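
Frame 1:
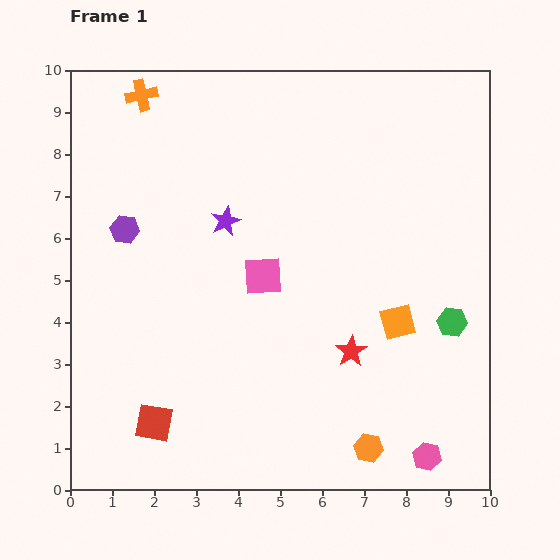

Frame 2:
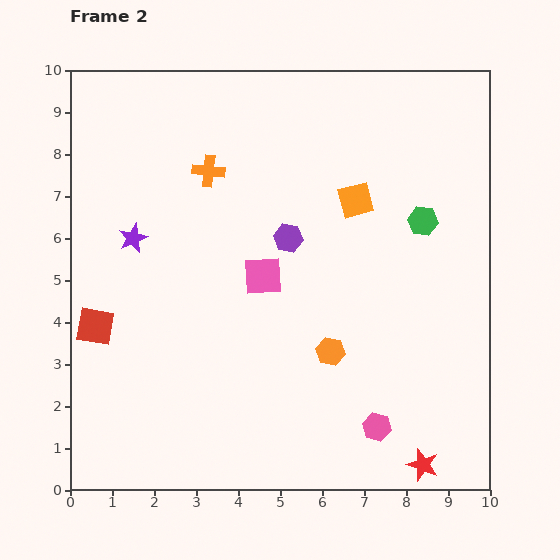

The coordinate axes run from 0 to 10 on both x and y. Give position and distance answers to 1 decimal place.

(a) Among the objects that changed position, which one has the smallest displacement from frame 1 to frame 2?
the pink hexagon

(moved 1.4)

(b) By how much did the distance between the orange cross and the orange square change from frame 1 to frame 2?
-4.5

Distance in frame 1: 8.1. Distance in frame 2: 3.6.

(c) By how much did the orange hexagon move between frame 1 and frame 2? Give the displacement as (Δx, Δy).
(-0.9, 2.3)

The orange hexagon was at (7.1, 1.0) in frame 1 and (6.2, 3.3) in frame 2.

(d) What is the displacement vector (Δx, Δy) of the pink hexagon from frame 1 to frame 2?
(-1.2, 0.7)

The pink hexagon was at (8.5, 0.8) in frame 1 and (7.3, 1.5) in frame 2.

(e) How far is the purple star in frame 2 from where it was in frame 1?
2.2

The purple star moved from (3.7, 6.4) to (1.5, 6.0), a distance of √(2.2² + 0.4²) ≈ 2.2.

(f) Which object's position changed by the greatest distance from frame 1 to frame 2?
the purple hexagon

(moved 3.9; next 3.2)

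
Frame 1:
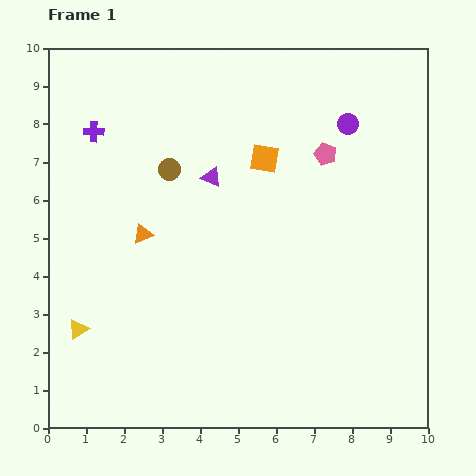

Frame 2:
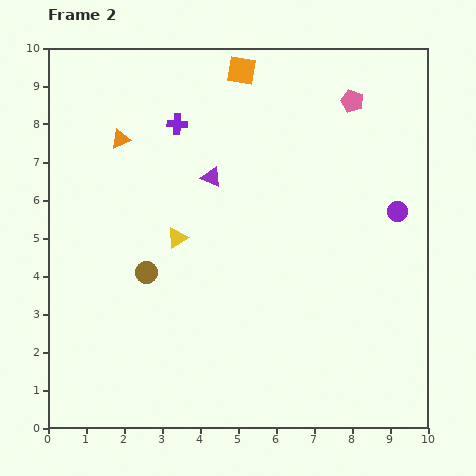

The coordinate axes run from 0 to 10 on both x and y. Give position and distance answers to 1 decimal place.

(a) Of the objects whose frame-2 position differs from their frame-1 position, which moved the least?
the pink pentagon

(moved 1.6)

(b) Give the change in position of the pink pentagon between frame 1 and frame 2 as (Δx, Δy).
(0.7, 1.4)

The pink pentagon was at (7.3, 7.2) in frame 1 and (8.0, 8.6) in frame 2.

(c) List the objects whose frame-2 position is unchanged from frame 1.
the purple triangle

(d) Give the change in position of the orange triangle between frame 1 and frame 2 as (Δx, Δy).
(-0.6, 2.5)

The orange triangle was at (2.5, 5.1) in frame 1 and (1.9, 7.6) in frame 2.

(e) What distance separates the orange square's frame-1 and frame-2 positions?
2.4

The orange square moved from (5.7, 7.1) to (5.1, 9.4), a distance of √(0.6² + 2.3²) ≈ 2.4.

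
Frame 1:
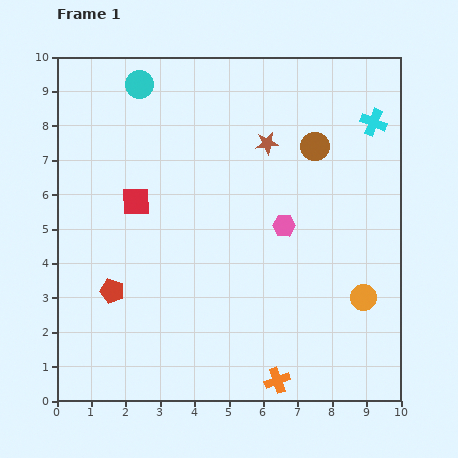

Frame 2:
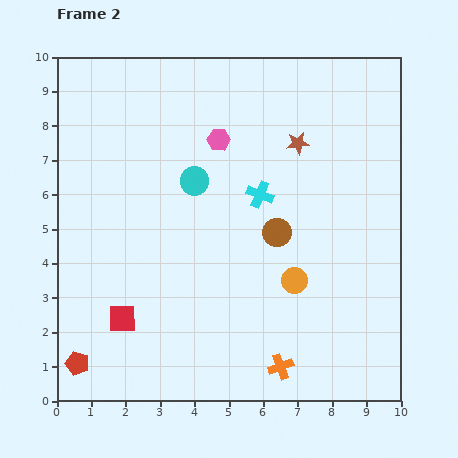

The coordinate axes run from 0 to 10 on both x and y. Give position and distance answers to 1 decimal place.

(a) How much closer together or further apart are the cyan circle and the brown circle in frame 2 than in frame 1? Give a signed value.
-2.6

Distance in frame 1: 5.4. Distance in frame 2: 2.8.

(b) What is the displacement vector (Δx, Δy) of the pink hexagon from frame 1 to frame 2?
(-1.9, 2.5)

The pink hexagon was at (6.6, 5.1) in frame 1 and (4.7, 7.6) in frame 2.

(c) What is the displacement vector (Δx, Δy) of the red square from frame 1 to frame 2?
(-0.4, -3.4)

The red square was at (2.3, 5.8) in frame 1 and (1.9, 2.4) in frame 2.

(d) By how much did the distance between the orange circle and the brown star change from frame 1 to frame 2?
-1.3

Distance in frame 1: 5.3. Distance in frame 2: 4.0.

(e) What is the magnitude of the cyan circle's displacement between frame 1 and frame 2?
3.2

The cyan circle moved from (2.4, 9.2) to (4.0, 6.4), a distance of √(1.6² + 2.8²) ≈ 3.2.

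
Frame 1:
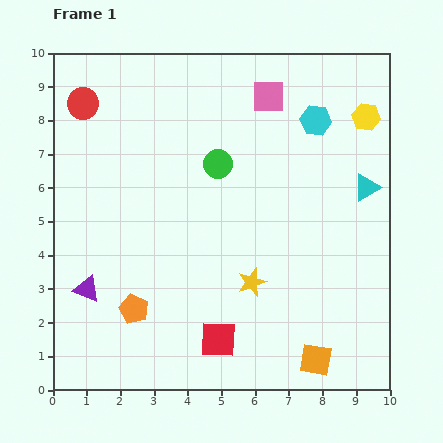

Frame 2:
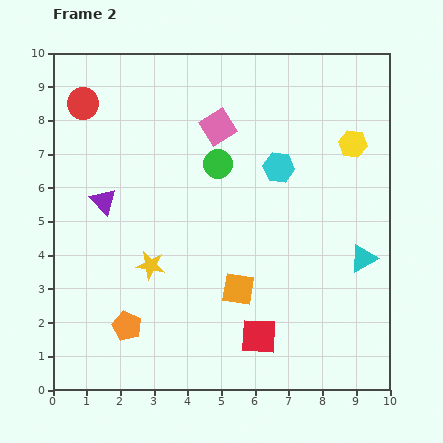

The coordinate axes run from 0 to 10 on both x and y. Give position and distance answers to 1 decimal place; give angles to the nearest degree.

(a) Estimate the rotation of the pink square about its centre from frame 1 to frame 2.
33° counter-clockwise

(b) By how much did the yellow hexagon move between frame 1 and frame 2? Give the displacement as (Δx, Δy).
(-0.4, -0.8)

The yellow hexagon was at (9.3, 8.1) in frame 1 and (8.9, 7.3) in frame 2.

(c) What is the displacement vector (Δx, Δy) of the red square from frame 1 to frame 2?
(1.2, 0.1)

The red square was at (4.9, 1.5) in frame 1 and (6.1, 1.6) in frame 2.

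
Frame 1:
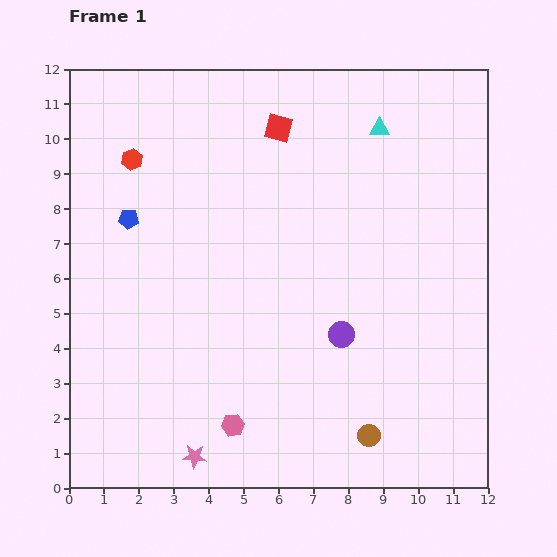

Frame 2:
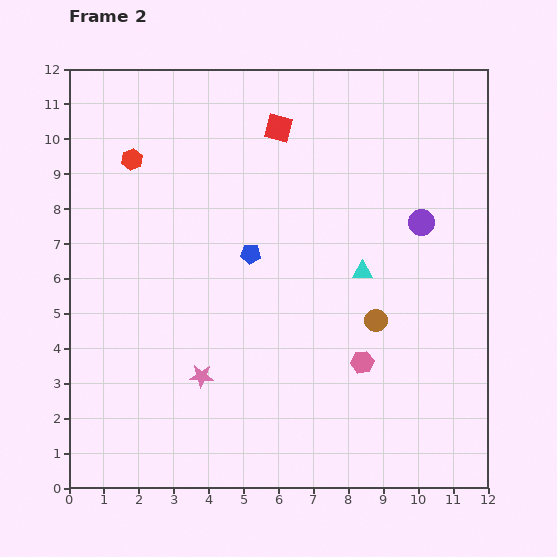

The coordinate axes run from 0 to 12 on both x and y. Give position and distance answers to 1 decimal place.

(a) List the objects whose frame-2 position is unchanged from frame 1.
the red hexagon, the red square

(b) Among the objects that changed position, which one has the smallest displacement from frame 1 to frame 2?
the pink star

(moved 2.3)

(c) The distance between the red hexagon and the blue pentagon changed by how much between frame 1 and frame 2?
+2.6

Distance in frame 1: 1.7. Distance in frame 2: 4.3.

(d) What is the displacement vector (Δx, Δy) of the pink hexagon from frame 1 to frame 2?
(3.7, 1.8)

The pink hexagon was at (4.7, 1.8) in frame 1 and (8.4, 3.6) in frame 2.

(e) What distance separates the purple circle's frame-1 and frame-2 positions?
3.9

The purple circle moved from (7.8, 4.4) to (10.1, 7.6), a distance of √(2.3² + 3.2²) ≈ 3.9.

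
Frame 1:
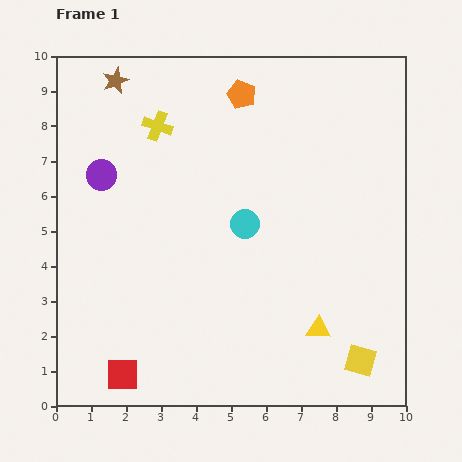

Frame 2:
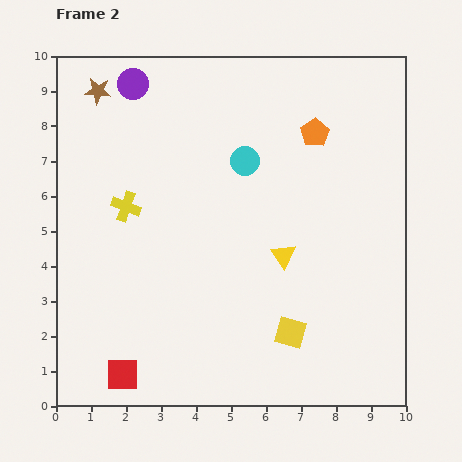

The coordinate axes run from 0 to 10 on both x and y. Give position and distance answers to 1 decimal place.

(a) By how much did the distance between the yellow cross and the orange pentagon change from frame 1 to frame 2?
+3.2

Distance in frame 1: 2.6. Distance in frame 2: 5.8.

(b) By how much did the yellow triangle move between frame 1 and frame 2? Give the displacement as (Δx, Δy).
(-1.0, 2.1)

The yellow triangle was at (7.5, 2.2) in frame 1 and (6.5, 4.3) in frame 2.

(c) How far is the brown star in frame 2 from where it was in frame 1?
0.6

The brown star moved from (1.7, 9.3) to (1.2, 9.0), a distance of √(0.5² + 0.3²) ≈ 0.6.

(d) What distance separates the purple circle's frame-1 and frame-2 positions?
2.8

The purple circle moved from (1.3, 6.6) to (2.2, 9.2), a distance of √(0.9² + 2.6²) ≈ 2.8.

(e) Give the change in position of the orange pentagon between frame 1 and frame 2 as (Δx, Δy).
(2.1, -1.1)

The orange pentagon was at (5.3, 8.9) in frame 1 and (7.4, 7.8) in frame 2.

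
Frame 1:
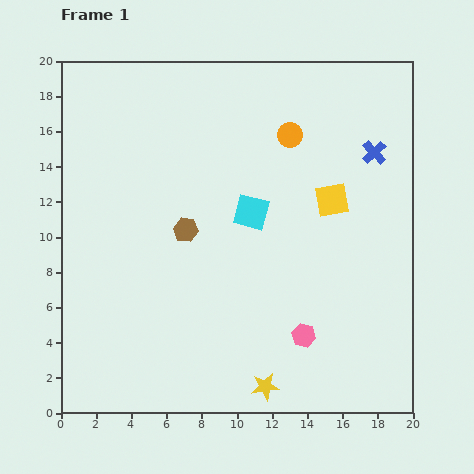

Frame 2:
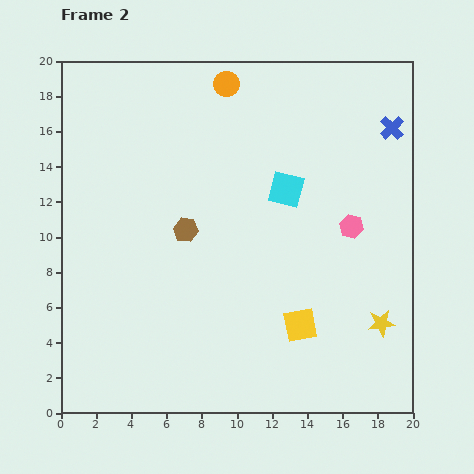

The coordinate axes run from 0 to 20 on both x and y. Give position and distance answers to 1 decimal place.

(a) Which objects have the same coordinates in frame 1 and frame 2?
the brown hexagon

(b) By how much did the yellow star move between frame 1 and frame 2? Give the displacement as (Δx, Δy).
(6.6, 3.6)

The yellow star was at (11.6, 1.5) in frame 1 and (18.2, 5.1) in frame 2.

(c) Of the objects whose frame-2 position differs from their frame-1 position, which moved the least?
the blue cross

(moved 1.7)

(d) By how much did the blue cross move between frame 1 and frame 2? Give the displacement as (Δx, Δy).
(1.0, 1.4)

The blue cross was at (17.8, 14.8) in frame 1 and (18.8, 16.2) in frame 2.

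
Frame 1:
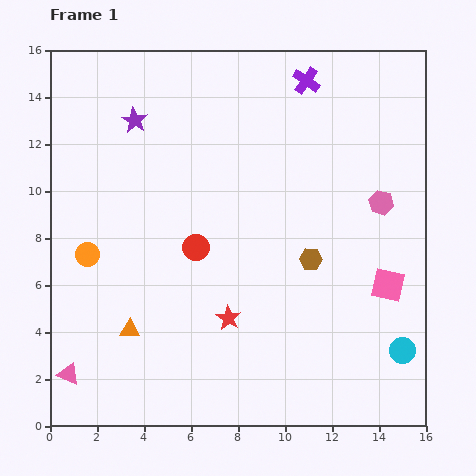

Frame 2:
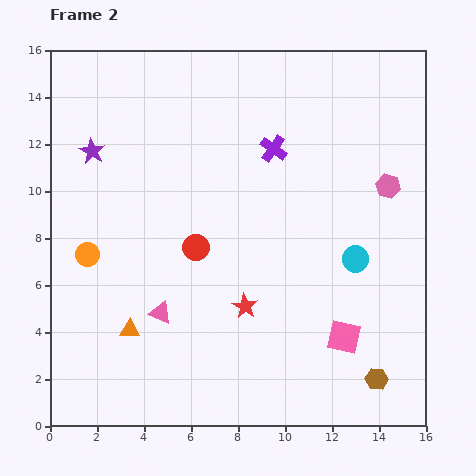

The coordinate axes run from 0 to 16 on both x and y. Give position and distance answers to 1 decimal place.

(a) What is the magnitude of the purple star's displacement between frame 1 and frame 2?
2.2

The purple star moved from (3.6, 13.0) to (1.8, 11.7), a distance of √(1.8² + 1.3²) ≈ 2.2.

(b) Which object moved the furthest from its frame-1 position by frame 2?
the brown hexagon

(moved 5.8; next 4.7)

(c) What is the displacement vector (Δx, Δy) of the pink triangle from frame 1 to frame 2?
(3.9, 2.6)

The pink triangle was at (0.8, 2.2) in frame 1 and (4.7, 4.8) in frame 2.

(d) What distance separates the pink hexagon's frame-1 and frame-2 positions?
0.8

The pink hexagon moved from (14.1, 9.5) to (14.4, 10.2), a distance of √(0.3² + 0.7²) ≈ 0.8.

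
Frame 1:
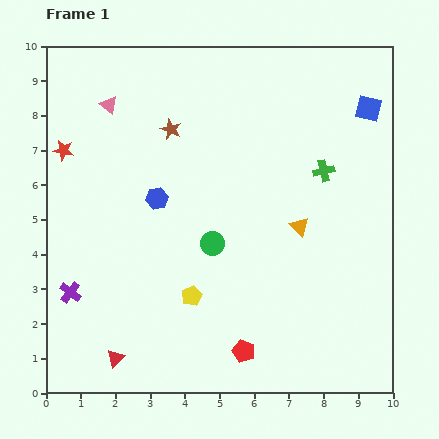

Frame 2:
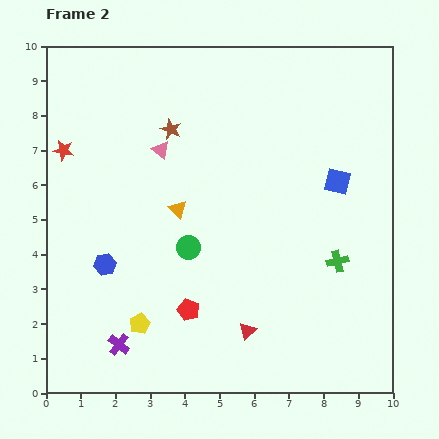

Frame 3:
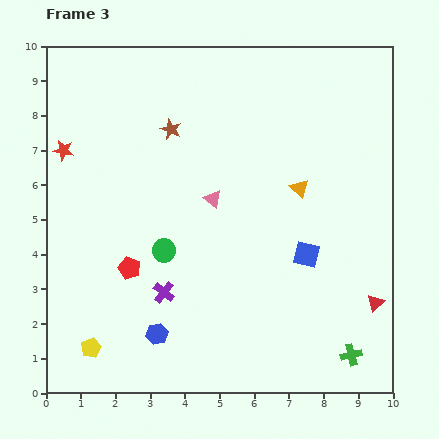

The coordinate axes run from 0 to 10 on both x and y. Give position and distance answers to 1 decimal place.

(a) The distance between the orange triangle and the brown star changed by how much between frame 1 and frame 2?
-2.3

Distance in frame 1: 4.6. Distance in frame 2: 2.3.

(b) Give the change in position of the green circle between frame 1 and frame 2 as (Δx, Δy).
(-0.7, -0.1)

The green circle was at (4.8, 4.3) in frame 1 and (4.1, 4.2) in frame 2.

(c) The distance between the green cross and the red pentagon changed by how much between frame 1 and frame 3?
+1.2

Distance in frame 1: 5.7. Distance in frame 3: 6.9.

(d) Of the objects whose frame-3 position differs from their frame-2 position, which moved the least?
the green circle

(moved 0.7)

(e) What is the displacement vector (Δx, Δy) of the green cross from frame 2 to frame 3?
(0.4, -2.7)

The green cross was at (8.4, 3.8) in frame 2 and (8.8, 1.1) in frame 3.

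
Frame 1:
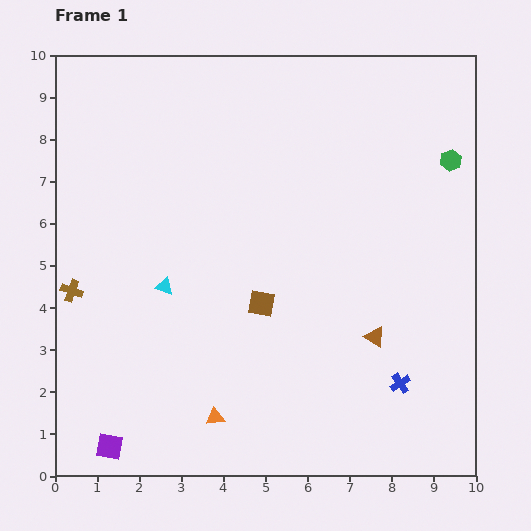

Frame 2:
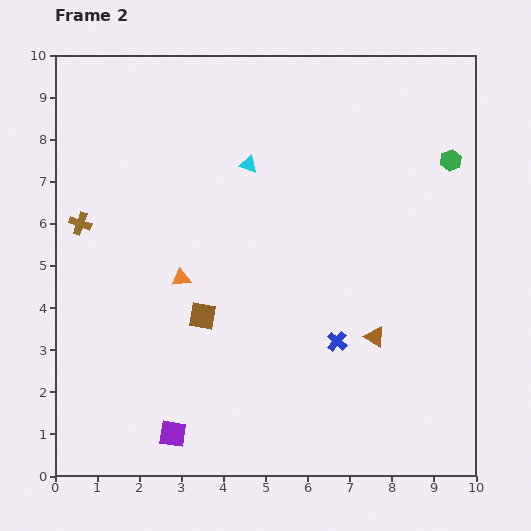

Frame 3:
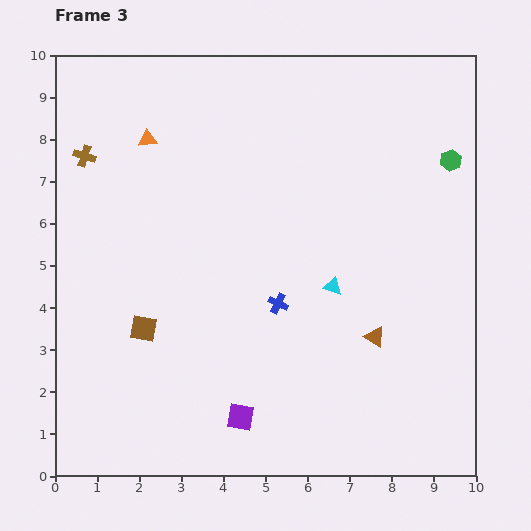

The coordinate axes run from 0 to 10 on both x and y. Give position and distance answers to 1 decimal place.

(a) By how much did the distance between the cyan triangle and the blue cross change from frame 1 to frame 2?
-1.4

Distance in frame 1: 6.1. Distance in frame 2: 4.7.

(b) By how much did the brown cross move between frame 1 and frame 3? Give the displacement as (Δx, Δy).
(0.3, 3.2)

The brown cross was at (0.4, 4.4) in frame 1 and (0.7, 7.6) in frame 3.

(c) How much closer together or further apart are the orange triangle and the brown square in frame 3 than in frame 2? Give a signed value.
+3.5

Distance in frame 2: 1.0. Distance in frame 3: 4.5.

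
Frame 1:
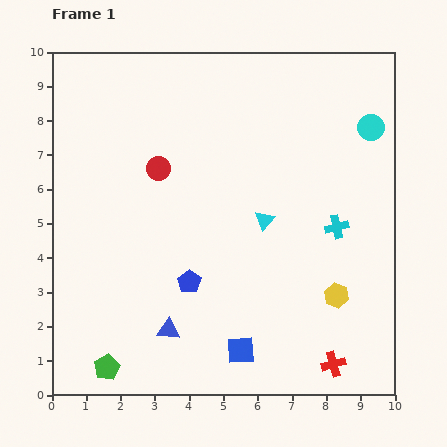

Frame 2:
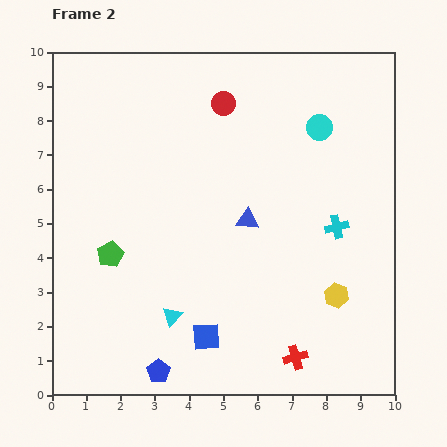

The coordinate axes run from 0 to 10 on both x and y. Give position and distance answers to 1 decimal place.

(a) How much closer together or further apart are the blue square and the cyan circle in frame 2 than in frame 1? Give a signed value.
-0.6

Distance in frame 1: 7.5. Distance in frame 2: 6.9.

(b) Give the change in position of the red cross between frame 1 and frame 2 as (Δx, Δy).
(-1.1, 0.2)

The red cross was at (8.2, 0.9) in frame 1 and (7.1, 1.1) in frame 2.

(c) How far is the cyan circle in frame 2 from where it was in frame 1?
1.5

The cyan circle moved from (9.3, 7.8) to (7.8, 7.8), a distance of √(1.5² + 0.0²) ≈ 1.5.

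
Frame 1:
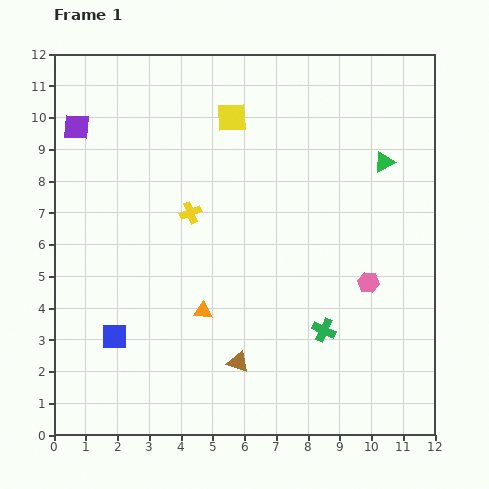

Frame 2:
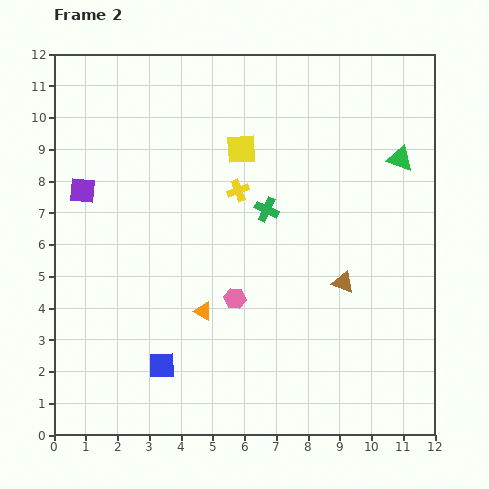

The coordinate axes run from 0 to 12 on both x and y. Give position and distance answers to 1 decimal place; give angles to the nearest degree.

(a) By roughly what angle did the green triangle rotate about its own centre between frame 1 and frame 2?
47° clockwise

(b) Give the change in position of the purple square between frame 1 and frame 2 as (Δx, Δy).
(0.2, -2.0)

The purple square was at (0.7, 9.7) in frame 1 and (0.9, 7.7) in frame 2.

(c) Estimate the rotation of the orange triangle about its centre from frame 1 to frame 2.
24° clockwise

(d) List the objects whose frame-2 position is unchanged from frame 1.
the orange triangle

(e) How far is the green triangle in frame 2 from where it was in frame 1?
0.5

The green triangle moved from (10.4, 8.6) to (10.9, 8.7), a distance of √(0.5² + 0.1²) ≈ 0.5.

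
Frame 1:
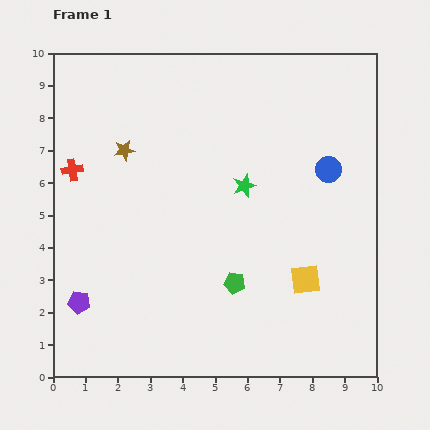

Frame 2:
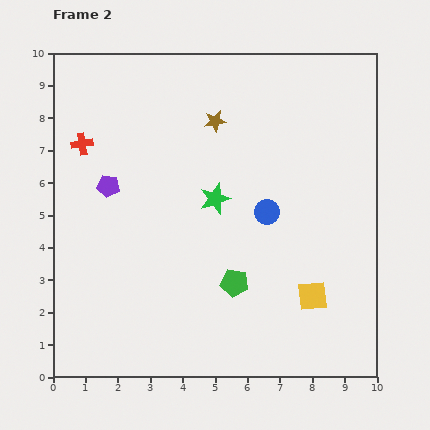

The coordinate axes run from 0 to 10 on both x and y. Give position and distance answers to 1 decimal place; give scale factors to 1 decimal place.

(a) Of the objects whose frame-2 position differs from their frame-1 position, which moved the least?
the yellow square

(moved 0.5)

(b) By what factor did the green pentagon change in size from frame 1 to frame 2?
1.3×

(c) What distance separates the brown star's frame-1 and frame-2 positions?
2.9

The brown star moved from (2.2, 7.0) to (5.0, 7.9), a distance of √(2.8² + 0.9²) ≈ 2.9.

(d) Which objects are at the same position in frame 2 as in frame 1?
the green pentagon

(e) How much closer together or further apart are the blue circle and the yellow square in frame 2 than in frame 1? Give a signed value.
-0.5

Distance in frame 1: 3.5. Distance in frame 2: 3.0.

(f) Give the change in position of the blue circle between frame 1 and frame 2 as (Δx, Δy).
(-1.9, -1.3)

The blue circle was at (8.5, 6.4) in frame 1 and (6.6, 5.1) in frame 2.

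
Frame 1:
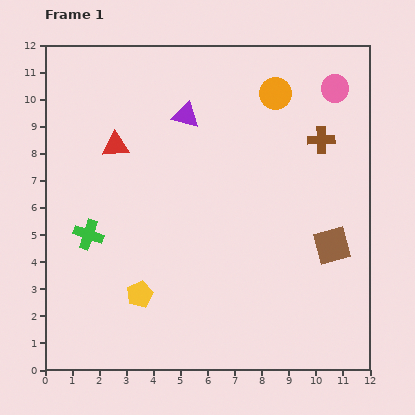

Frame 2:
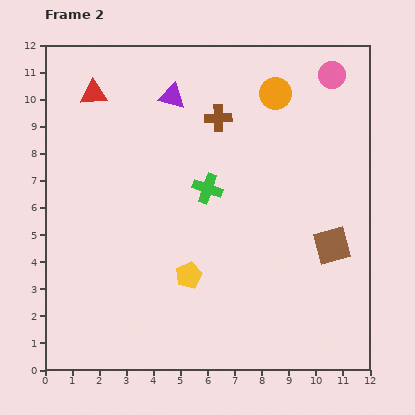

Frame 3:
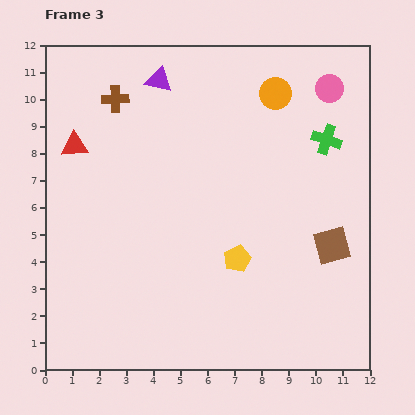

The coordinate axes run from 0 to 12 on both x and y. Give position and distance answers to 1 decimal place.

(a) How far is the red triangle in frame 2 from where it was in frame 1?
2.1

The red triangle moved from (2.6, 8.3) to (1.8, 10.2), a distance of √(0.8² + 1.9²) ≈ 2.1.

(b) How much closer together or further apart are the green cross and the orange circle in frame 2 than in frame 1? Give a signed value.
-4.3

Distance in frame 1: 8.6. Distance in frame 2: 4.3.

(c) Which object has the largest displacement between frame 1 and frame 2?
the green cross

(moved 4.7; next 3.9)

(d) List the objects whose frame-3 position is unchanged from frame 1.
the brown square, the orange circle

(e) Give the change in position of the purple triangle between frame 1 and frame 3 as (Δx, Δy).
(-1.0, 1.3)

The purple triangle was at (5.2, 9.4) in frame 1 and (4.2, 10.7) in frame 3.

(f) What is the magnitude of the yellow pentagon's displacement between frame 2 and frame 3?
1.9

The yellow pentagon moved from (5.3, 3.5) to (7.1, 4.1), a distance of √(1.8² + 0.6²) ≈ 1.9.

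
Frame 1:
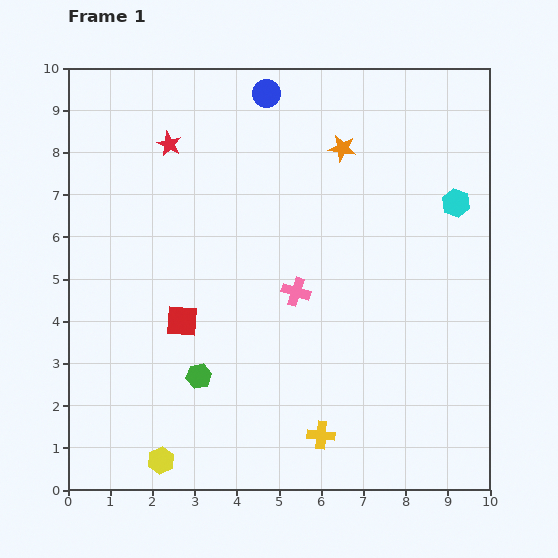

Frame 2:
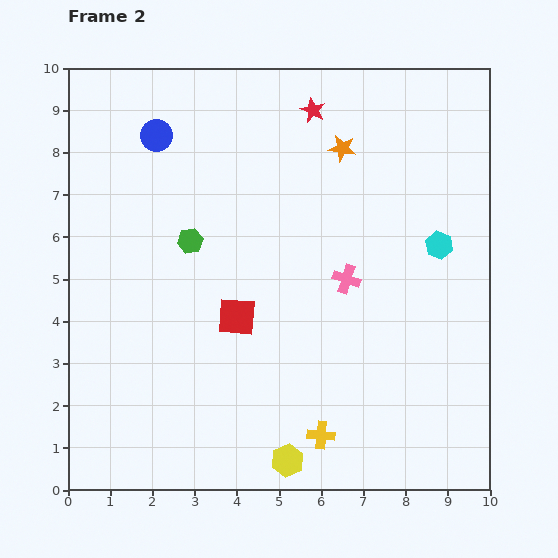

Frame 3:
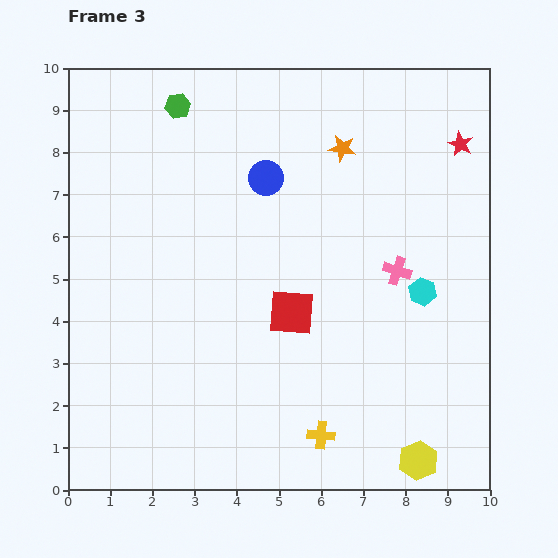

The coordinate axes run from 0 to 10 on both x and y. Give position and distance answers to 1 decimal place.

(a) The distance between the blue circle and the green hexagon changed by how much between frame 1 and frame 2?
-4.3

Distance in frame 1: 6.9. Distance in frame 2: 2.6.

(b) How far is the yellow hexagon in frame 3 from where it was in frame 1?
6.1

The yellow hexagon moved from (2.2, 0.7) to (8.3, 0.7), a distance of √(6.1² + 0.0²) ≈ 6.1.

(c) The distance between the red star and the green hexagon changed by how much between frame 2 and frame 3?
+2.6

Distance in frame 2: 4.2. Distance in frame 3: 6.8.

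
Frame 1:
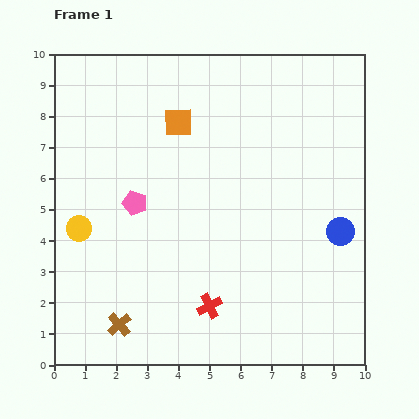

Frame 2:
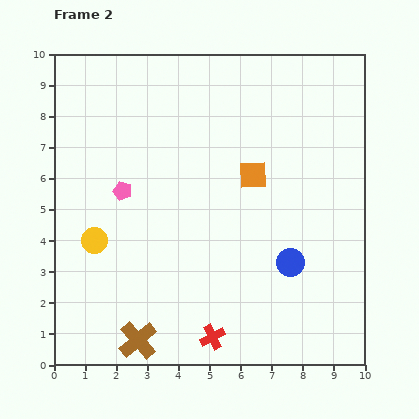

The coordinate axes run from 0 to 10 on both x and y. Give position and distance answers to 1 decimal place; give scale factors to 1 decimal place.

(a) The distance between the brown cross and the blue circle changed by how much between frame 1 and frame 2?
-2.2

Distance in frame 1: 7.7. Distance in frame 2: 5.5.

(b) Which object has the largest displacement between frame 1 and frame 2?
the orange square

(moved 2.9; next 1.9)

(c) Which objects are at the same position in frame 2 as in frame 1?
none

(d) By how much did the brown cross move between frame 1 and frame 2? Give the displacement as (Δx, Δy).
(0.6, -0.5)

The brown cross was at (2.1, 1.3) in frame 1 and (2.7, 0.8) in frame 2.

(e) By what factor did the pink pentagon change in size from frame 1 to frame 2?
0.7×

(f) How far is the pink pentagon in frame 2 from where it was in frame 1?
0.6

The pink pentagon moved from (2.6, 5.2) to (2.2, 5.6), a distance of √(0.4² + 0.4²) ≈ 0.6.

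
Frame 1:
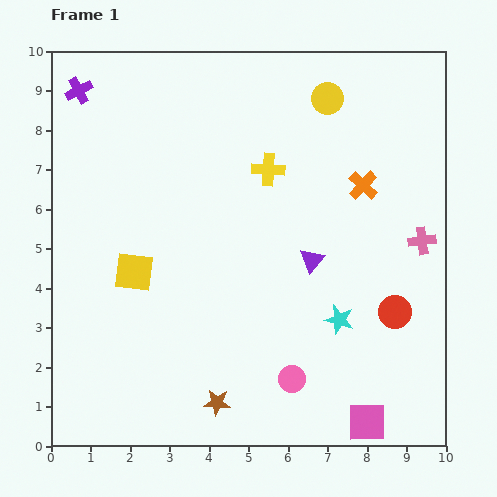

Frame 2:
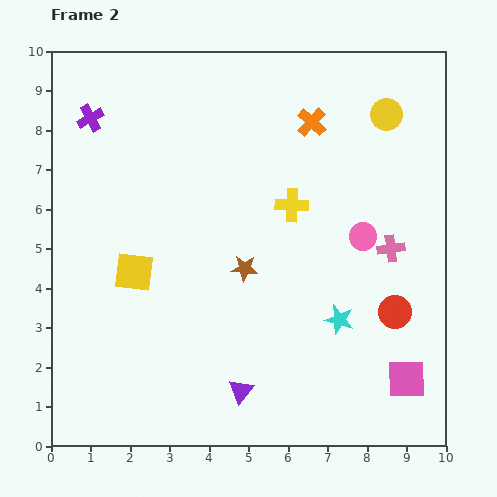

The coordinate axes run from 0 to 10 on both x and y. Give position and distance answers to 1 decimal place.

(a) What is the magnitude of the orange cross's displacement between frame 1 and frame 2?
2.1

The orange cross moved from (7.9, 6.6) to (6.6, 8.2), a distance of √(1.3² + 1.6²) ≈ 2.1.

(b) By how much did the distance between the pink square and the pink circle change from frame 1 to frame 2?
+1.6

Distance in frame 1: 2.2. Distance in frame 2: 3.8.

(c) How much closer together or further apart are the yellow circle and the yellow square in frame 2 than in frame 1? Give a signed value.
+0.9

Distance in frame 1: 6.6. Distance in frame 2: 7.5.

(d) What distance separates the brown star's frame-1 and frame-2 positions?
3.5

The brown star moved from (4.2, 1.1) to (4.9, 4.5), a distance of √(0.7² + 3.4²) ≈ 3.5.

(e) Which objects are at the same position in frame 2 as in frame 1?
the cyan star, the red circle, the yellow square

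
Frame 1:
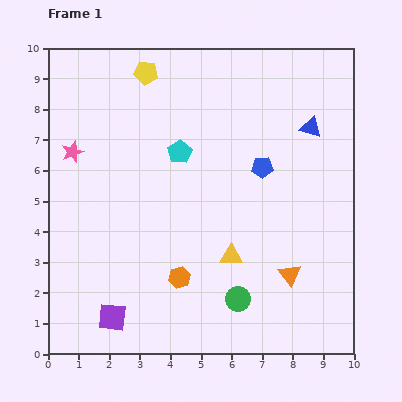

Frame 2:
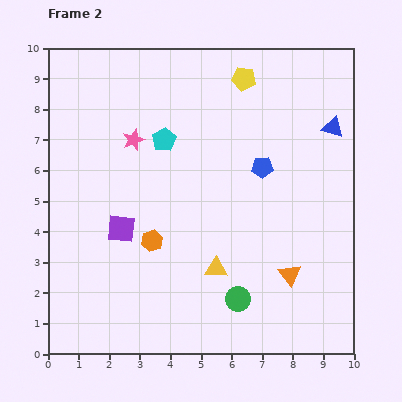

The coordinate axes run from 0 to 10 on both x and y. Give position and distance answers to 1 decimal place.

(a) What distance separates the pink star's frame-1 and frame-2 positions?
2.0

The pink star moved from (0.8, 6.6) to (2.8, 7.0), a distance of √(2.0² + 0.4²) ≈ 2.0.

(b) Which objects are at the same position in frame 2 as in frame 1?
the orange triangle, the green circle, the blue pentagon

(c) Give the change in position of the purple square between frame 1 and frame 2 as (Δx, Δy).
(0.3, 2.9)

The purple square was at (2.1, 1.2) in frame 1 and (2.4, 4.1) in frame 2.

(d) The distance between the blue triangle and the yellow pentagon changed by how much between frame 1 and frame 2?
-2.4

Distance in frame 1: 5.7. Distance in frame 2: 3.3.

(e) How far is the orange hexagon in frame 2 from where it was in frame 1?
1.5

The orange hexagon moved from (4.3, 2.5) to (3.4, 3.7), a distance of √(0.9² + 1.2²) ≈ 1.5.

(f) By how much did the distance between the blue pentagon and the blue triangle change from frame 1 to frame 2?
+0.5

Distance in frame 1: 2.1. Distance in frame 2: 2.6.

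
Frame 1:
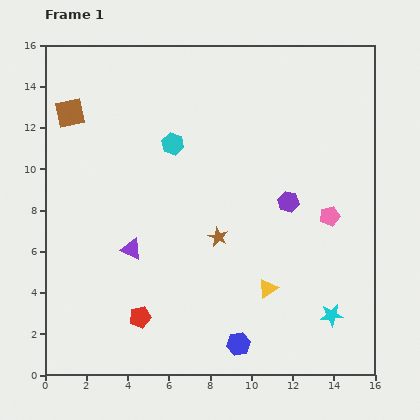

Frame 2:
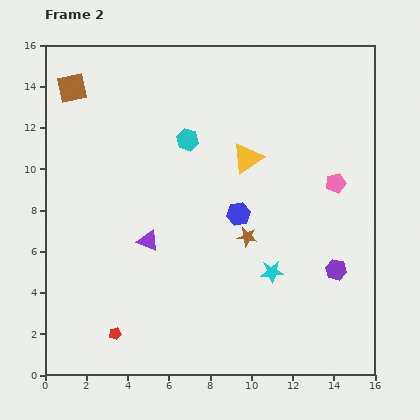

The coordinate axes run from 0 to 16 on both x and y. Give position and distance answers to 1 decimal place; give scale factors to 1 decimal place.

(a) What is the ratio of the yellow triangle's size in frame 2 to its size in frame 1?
1.6×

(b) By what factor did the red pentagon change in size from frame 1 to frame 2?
0.6×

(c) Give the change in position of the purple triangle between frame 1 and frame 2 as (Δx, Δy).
(0.8, 0.4)

The purple triangle was at (4.2, 6.1) in frame 1 and (5.0, 6.5) in frame 2.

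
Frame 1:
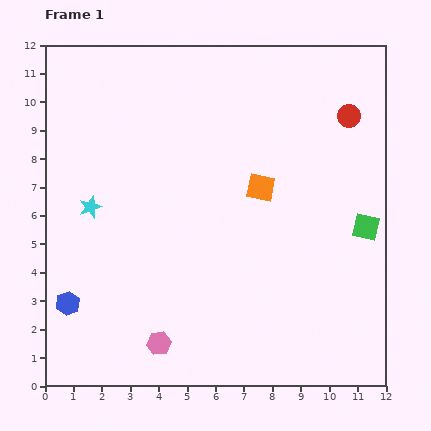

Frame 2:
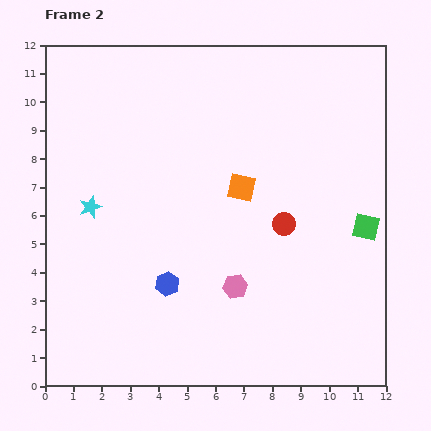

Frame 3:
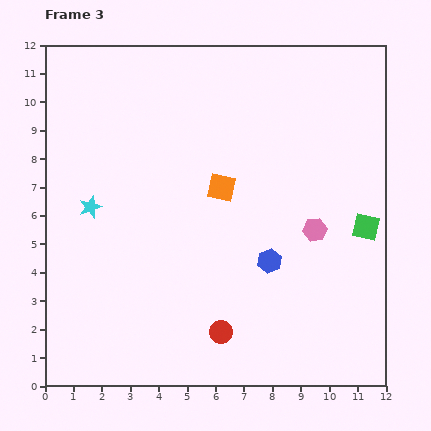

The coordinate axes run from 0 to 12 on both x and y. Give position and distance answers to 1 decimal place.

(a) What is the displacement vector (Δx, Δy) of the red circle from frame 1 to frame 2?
(-2.3, -3.8)

The red circle was at (10.7, 9.5) in frame 1 and (8.4, 5.7) in frame 2.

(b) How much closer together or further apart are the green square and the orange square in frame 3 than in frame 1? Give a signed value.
+1.3

Distance in frame 1: 4.0. Distance in frame 3: 5.3.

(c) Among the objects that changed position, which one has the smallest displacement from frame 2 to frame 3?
the orange square

(moved 0.7)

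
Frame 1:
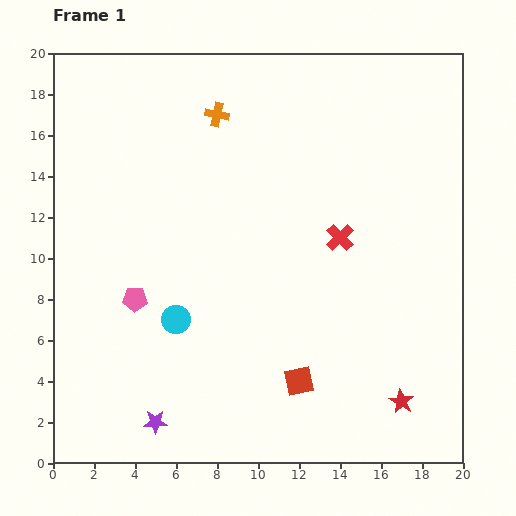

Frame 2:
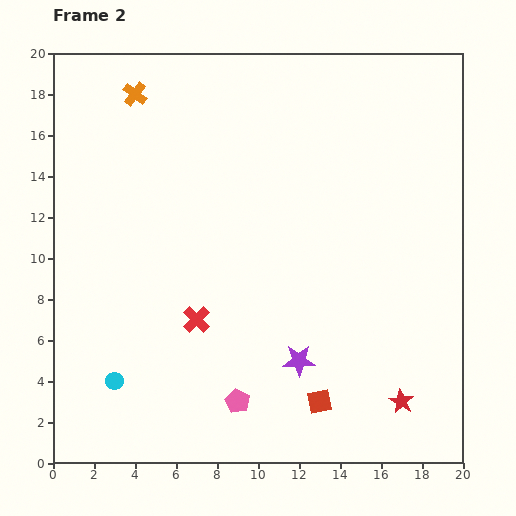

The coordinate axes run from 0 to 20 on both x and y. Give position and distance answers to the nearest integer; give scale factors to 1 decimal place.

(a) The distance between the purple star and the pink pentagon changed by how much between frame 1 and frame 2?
-2

Distance in frame 1: 6. Distance in frame 2: 4.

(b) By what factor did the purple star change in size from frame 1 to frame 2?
1.3×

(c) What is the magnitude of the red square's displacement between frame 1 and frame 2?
1

The red square moved from (12, 4) to (13, 3), a distance of √(1² + 1²) ≈ 1.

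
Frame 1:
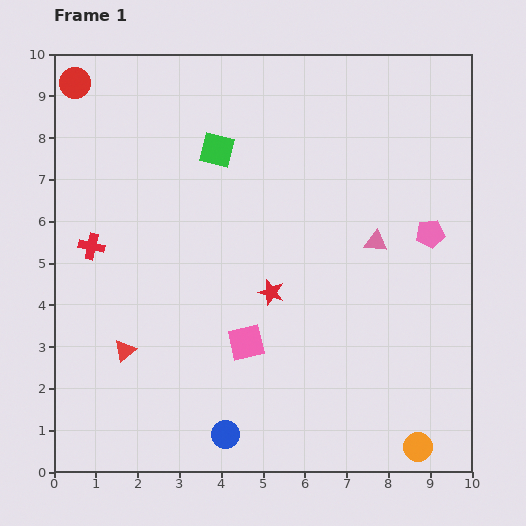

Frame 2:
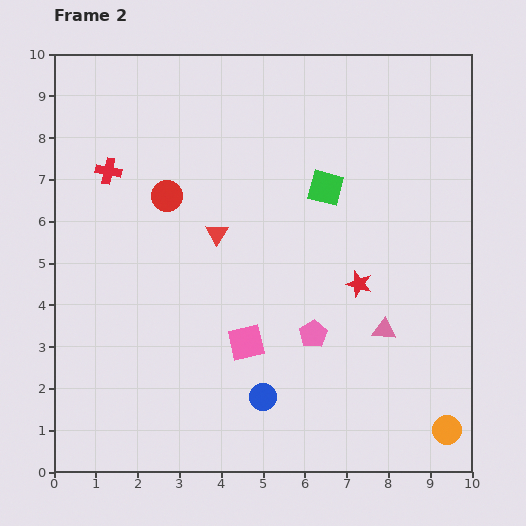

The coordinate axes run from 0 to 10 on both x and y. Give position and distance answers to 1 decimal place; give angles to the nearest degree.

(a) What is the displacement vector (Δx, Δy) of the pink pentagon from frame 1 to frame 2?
(-2.8, -2.4)

The pink pentagon was at (9.0, 5.7) in frame 1 and (6.2, 3.3) in frame 2.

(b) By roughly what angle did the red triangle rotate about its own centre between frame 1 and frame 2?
20° counter-clockwise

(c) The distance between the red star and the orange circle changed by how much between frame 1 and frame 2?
-1.0

Distance in frame 1: 5.1. Distance in frame 2: 4.1.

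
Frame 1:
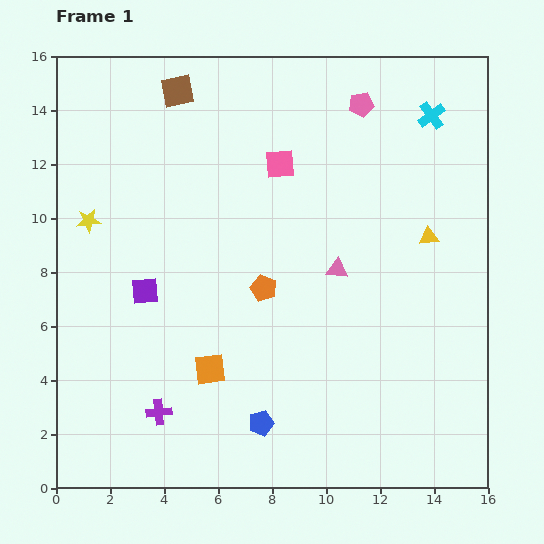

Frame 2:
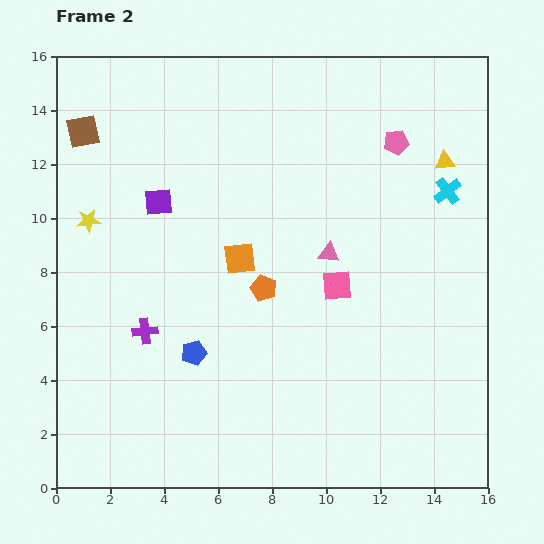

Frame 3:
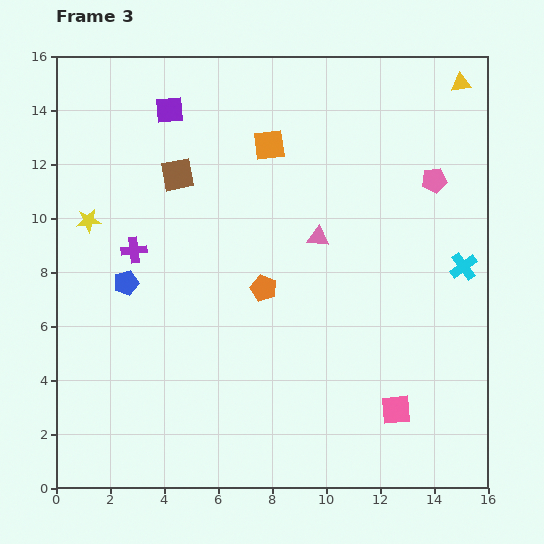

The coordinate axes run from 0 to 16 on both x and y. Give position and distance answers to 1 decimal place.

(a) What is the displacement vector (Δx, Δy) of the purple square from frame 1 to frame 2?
(0.5, 3.3)

The purple square was at (3.3, 7.3) in frame 1 and (3.8, 10.6) in frame 2.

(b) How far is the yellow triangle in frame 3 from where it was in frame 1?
5.8

The yellow triangle moved from (13.8, 9.3) to (15.0, 15.0), a distance of √(1.2² + 5.7²) ≈ 5.8.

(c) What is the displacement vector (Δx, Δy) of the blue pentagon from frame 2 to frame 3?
(-2.5, 2.6)

The blue pentagon was at (5.1, 5.0) in frame 2 and (2.6, 7.6) in frame 3.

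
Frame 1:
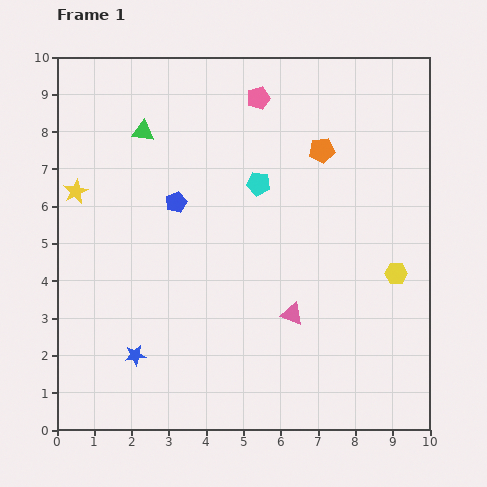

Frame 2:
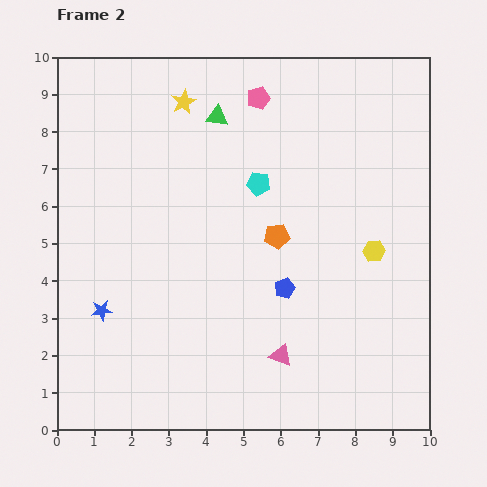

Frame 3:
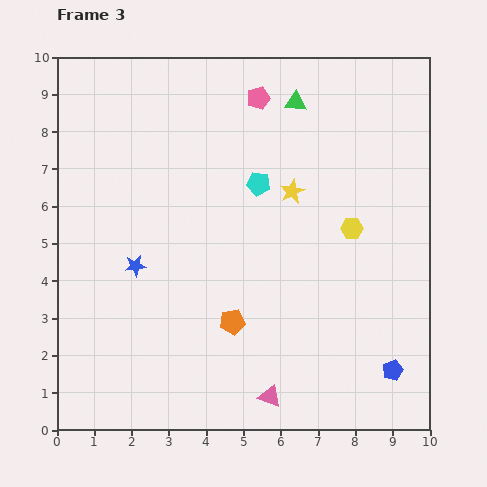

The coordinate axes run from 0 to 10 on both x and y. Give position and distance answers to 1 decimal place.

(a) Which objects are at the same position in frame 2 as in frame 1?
the pink pentagon, the cyan pentagon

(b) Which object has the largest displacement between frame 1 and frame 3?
the blue pentagon

(moved 7.3; next 5.8)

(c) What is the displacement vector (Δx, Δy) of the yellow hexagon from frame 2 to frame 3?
(-0.6, 0.6)

The yellow hexagon was at (8.5, 4.8) in frame 2 and (7.9, 5.4) in frame 3.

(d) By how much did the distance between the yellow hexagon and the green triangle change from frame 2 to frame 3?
-1.8

Distance in frame 2: 5.5. Distance in frame 3: 3.7.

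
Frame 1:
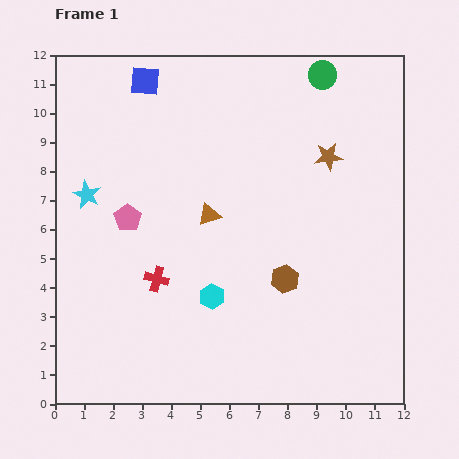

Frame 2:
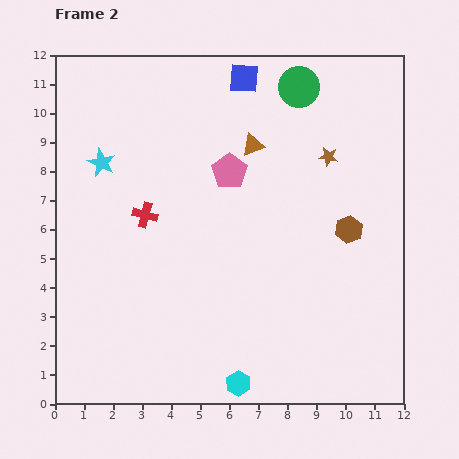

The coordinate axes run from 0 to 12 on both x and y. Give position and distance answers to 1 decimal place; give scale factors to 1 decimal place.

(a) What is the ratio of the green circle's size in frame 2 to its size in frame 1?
1.4×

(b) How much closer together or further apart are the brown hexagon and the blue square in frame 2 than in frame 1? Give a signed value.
-2.0

Distance in frame 1: 8.3. Distance in frame 2: 6.3.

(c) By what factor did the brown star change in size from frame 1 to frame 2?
0.7×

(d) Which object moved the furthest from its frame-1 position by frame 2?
the pink pentagon

(moved 3.8; next 3.4)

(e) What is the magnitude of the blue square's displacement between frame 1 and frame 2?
3.4

The blue square moved from (3.1, 11.1) to (6.5, 11.2), a distance of √(3.4² + 0.1²) ≈ 3.4.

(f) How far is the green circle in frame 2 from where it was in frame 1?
0.9

The green circle moved from (9.2, 11.3) to (8.4, 10.9), a distance of √(0.8² + 0.4²) ≈ 0.9.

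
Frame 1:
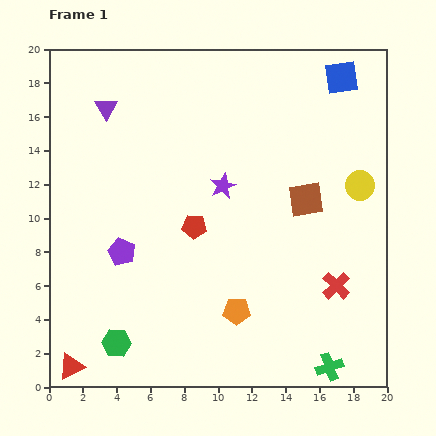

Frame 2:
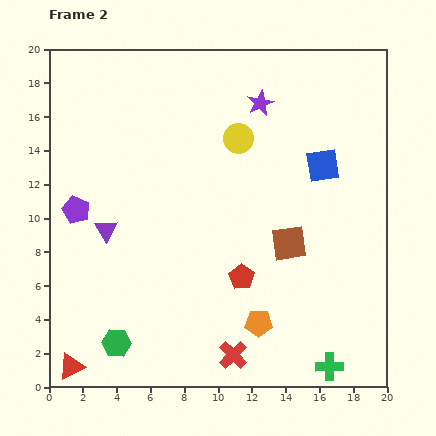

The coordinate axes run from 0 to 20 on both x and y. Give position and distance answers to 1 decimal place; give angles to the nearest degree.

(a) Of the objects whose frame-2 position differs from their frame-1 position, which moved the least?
the orange pentagon

(moved 1.5)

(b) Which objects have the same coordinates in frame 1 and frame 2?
the red triangle, the green hexagon, the green cross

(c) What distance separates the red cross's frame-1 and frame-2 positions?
7.3

The red cross moved from (17.0, 6.0) to (10.9, 1.9), a distance of √(6.1² + 4.1²) ≈ 7.3.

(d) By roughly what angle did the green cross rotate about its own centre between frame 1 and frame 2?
19° clockwise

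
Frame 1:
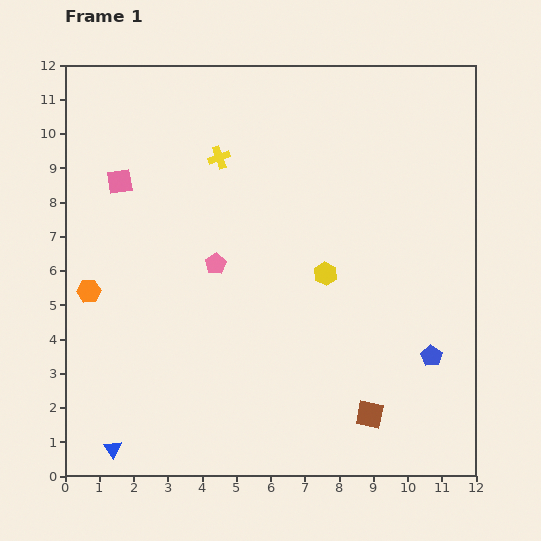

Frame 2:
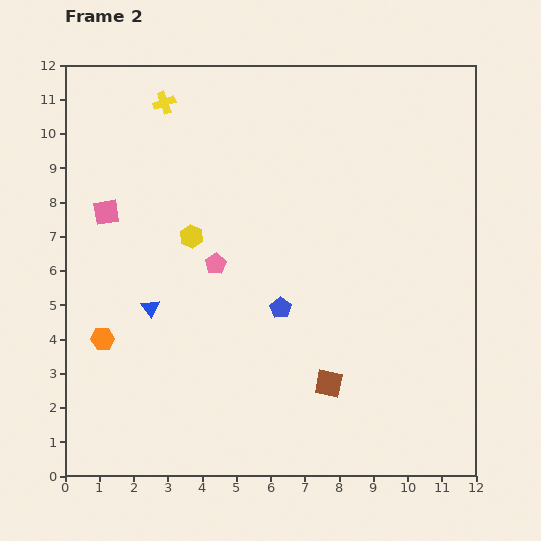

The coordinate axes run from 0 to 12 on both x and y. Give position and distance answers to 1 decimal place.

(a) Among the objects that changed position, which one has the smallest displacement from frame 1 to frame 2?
the pink square

(moved 1.0)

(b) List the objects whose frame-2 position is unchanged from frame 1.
the pink pentagon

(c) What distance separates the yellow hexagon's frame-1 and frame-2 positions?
4.1

The yellow hexagon moved from (7.6, 5.9) to (3.7, 7.0), a distance of √(3.9² + 1.1²) ≈ 4.1.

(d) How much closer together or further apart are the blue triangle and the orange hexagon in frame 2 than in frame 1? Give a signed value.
-3.0

Distance in frame 1: 4.7. Distance in frame 2: 1.7.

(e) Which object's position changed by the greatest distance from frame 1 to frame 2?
the blue pentagon

(moved 4.6; next 4.2)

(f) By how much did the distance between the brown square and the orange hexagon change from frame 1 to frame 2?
-2.3

Distance in frame 1: 9.0. Distance in frame 2: 6.7.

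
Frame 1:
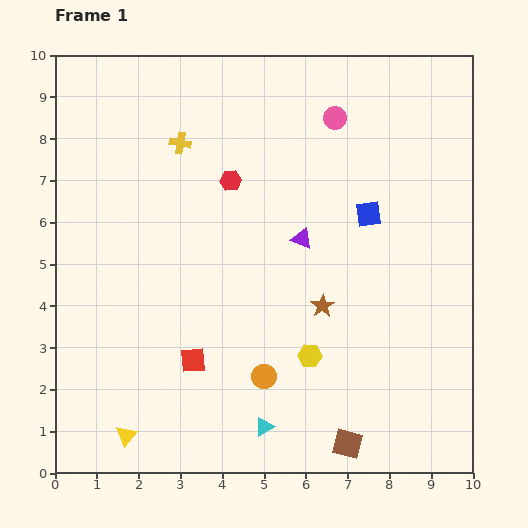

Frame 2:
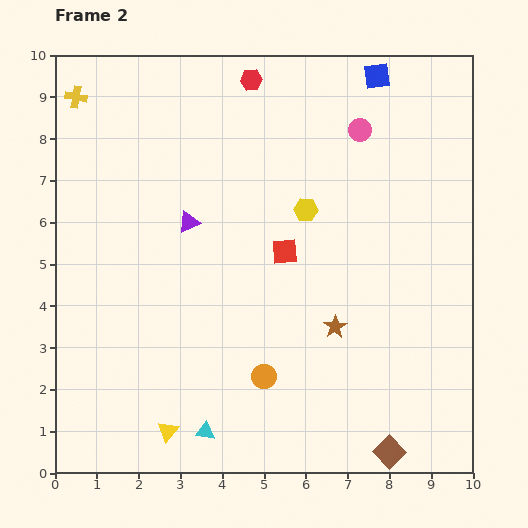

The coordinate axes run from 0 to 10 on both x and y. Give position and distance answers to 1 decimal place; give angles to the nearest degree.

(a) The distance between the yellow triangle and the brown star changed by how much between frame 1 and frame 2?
-0.9

Distance in frame 1: 5.6. Distance in frame 2: 4.7.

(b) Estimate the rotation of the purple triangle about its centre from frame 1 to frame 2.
46° counter-clockwise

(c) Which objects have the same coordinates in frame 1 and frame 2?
the orange circle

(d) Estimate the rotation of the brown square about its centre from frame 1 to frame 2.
31° clockwise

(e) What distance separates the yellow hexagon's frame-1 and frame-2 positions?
3.5

The yellow hexagon moved from (6.1, 2.8) to (6.0, 6.3), a distance of √(0.1² + 3.5²) ≈ 3.5.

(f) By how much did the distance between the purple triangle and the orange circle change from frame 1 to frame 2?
+0.7

Distance in frame 1: 3.4. Distance in frame 2: 4.1.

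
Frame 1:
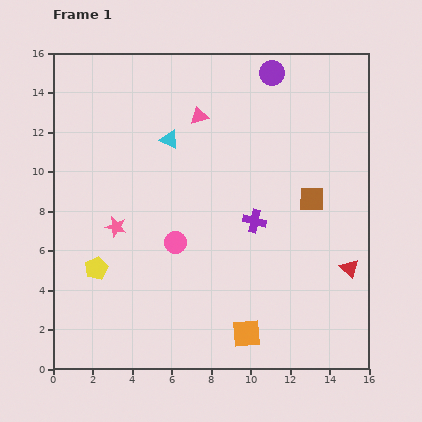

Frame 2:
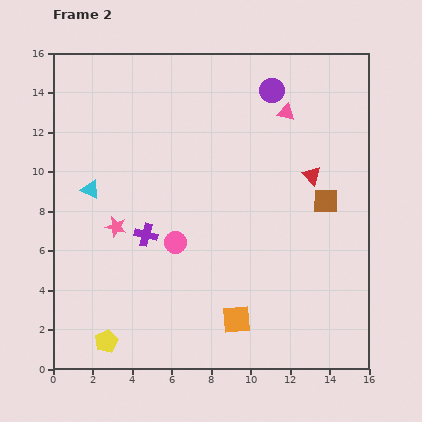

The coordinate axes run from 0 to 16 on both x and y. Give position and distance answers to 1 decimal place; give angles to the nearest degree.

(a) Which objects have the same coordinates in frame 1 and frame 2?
the pink star, the pink circle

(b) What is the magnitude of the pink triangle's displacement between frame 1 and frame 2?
4.4

The pink triangle moved from (7.4, 12.8) to (11.8, 13.0), a distance of √(4.4² + 0.2²) ≈ 4.4.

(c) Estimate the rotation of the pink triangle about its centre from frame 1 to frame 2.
30° clockwise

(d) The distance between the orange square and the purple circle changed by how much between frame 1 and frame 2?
-1.6

Distance in frame 1: 13.3. Distance in frame 2: 11.7.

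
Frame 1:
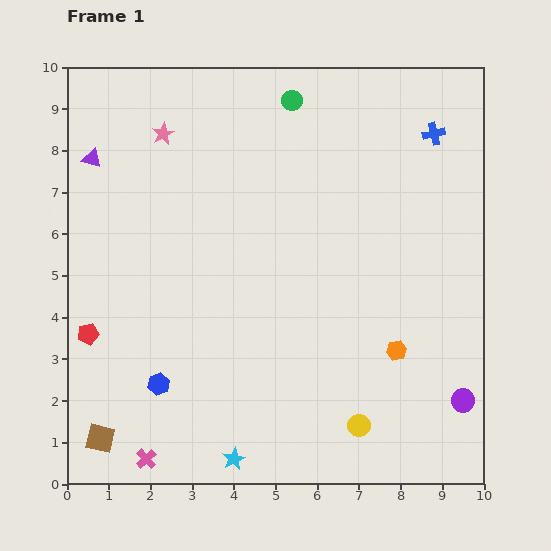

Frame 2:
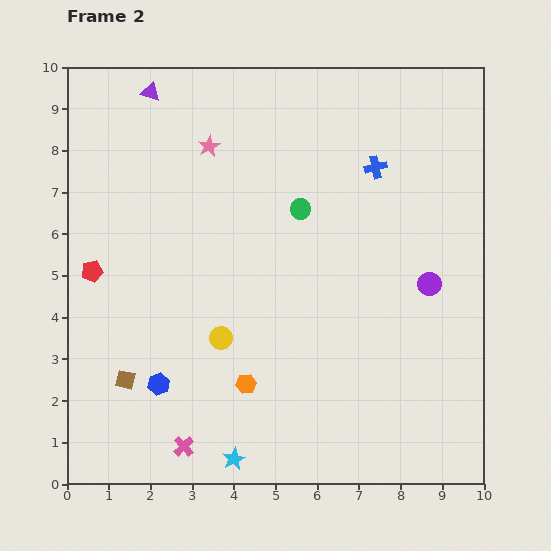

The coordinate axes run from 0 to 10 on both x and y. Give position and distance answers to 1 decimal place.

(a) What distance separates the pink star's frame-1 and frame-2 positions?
1.1

The pink star moved from (2.3, 8.4) to (3.4, 8.1), a distance of √(1.1² + 0.3²) ≈ 1.1.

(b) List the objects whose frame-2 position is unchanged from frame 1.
the blue hexagon, the cyan star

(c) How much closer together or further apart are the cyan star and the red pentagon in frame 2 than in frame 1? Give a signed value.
+1.0

Distance in frame 1: 4.6. Distance in frame 2: 5.6.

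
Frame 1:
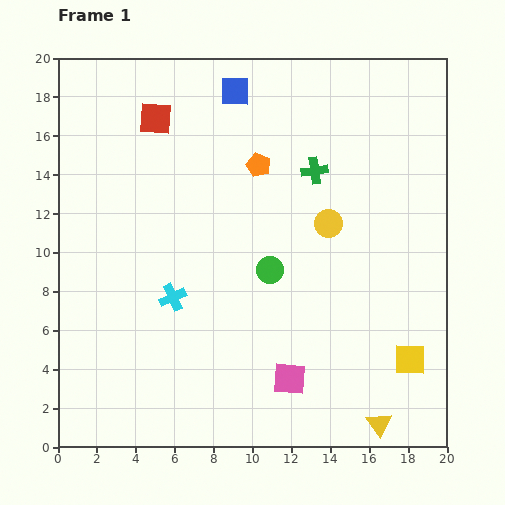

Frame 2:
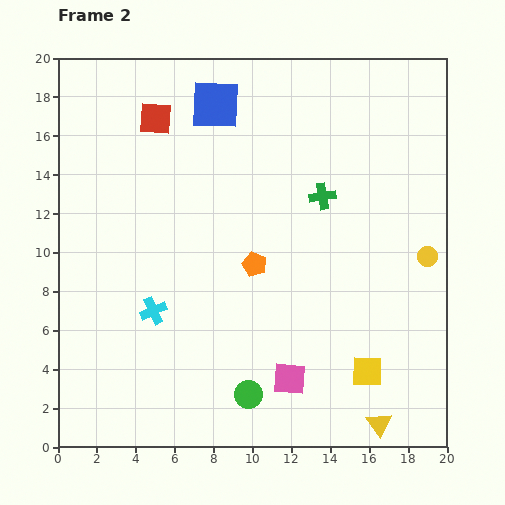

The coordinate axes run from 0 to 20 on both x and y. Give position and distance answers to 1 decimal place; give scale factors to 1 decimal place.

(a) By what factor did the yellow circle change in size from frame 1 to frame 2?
0.7×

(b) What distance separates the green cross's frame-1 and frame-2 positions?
1.4

The green cross moved from (13.2, 14.2) to (13.6, 12.9), a distance of √(0.4² + 1.3²) ≈ 1.4.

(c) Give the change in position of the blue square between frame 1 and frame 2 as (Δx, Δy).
(-1.0, -0.7)

The blue square was at (9.1, 18.3) in frame 1 and (8.1, 17.6) in frame 2.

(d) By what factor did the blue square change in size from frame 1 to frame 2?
1.7×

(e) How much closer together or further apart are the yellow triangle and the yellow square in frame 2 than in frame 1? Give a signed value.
-0.9

Distance in frame 1: 3.7. Distance in frame 2: 2.8.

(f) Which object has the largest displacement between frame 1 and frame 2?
the green circle

(moved 6.5; next 5.4)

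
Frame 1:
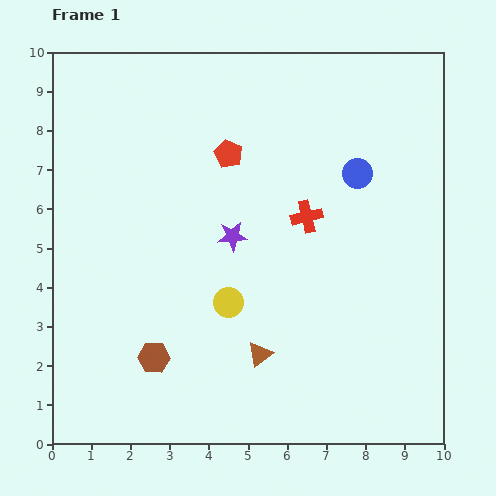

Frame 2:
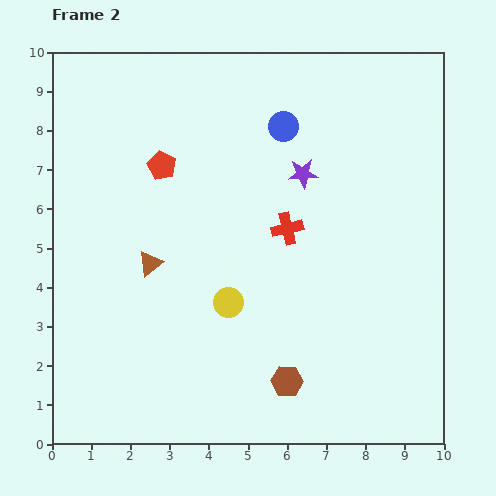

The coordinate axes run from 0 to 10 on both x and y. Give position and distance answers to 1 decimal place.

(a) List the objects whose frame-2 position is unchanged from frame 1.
the yellow circle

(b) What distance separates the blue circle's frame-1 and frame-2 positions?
2.2

The blue circle moved from (7.8, 6.9) to (5.9, 8.1), a distance of √(1.9² + 1.2²) ≈ 2.2.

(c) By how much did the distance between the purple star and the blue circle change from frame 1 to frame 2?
-2.3

Distance in frame 1: 3.6. Distance in frame 2: 1.3.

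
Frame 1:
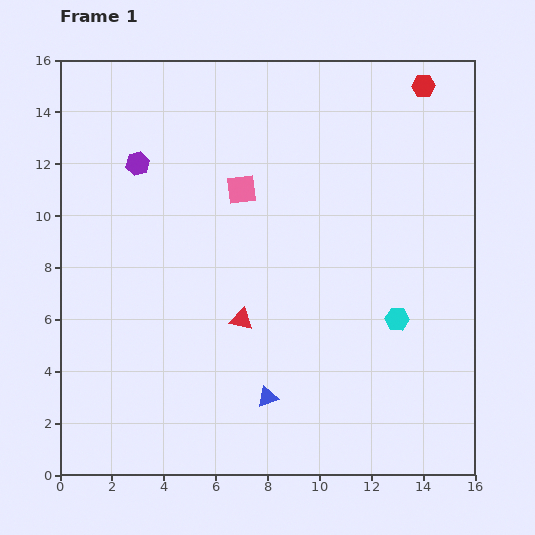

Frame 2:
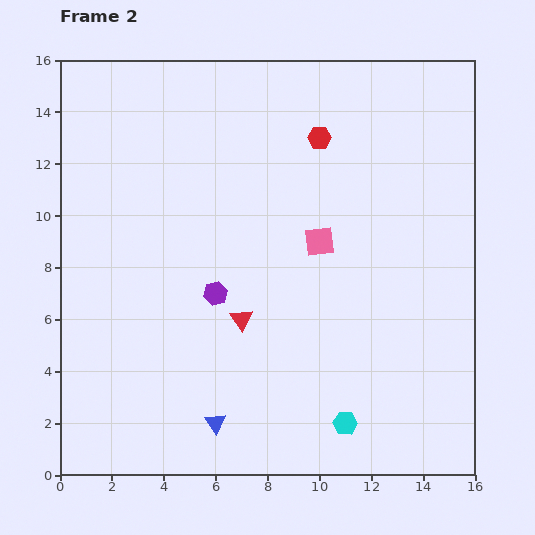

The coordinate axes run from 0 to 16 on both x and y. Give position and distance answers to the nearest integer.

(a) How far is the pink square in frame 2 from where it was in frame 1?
4

The pink square moved from (7, 11) to (10, 9), a distance of √(3² + 2²) ≈ 4.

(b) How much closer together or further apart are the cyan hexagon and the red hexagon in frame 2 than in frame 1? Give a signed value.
+2

Distance in frame 1: 9. Distance in frame 2: 11.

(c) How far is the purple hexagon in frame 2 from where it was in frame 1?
6

The purple hexagon moved from (3, 12) to (6, 7), a distance of √(3² + 5²) ≈ 6.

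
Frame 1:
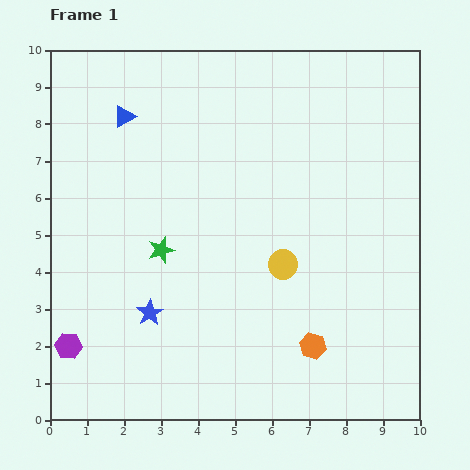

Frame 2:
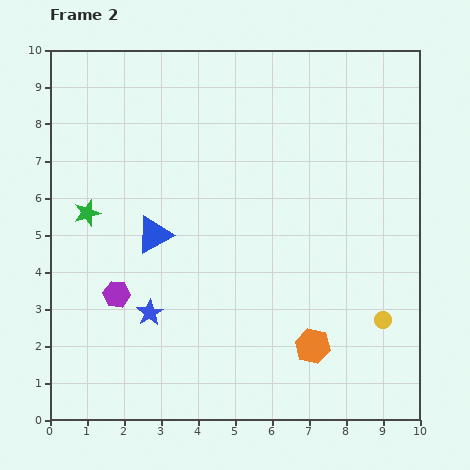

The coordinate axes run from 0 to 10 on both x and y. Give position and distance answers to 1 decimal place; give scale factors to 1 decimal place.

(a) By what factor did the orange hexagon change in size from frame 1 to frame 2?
1.3×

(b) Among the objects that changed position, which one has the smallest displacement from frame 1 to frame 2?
the purple hexagon

(moved 1.9)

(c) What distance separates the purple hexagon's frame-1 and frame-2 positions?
1.9

The purple hexagon moved from (0.5, 2.0) to (1.8, 3.4), a distance of √(1.3² + 1.4²) ≈ 1.9.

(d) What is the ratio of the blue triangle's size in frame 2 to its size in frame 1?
1.6×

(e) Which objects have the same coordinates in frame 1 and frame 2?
the orange hexagon, the blue star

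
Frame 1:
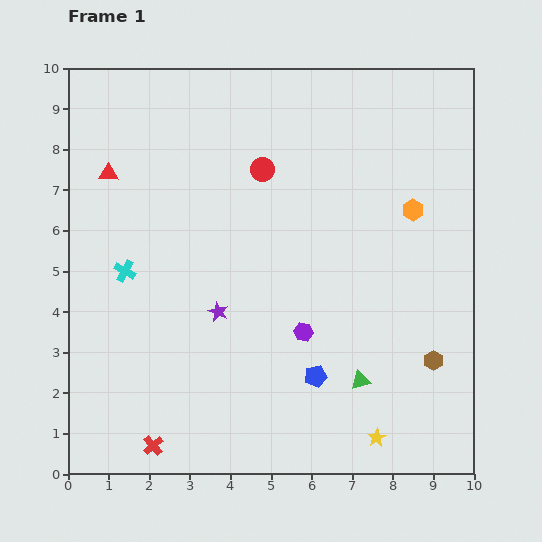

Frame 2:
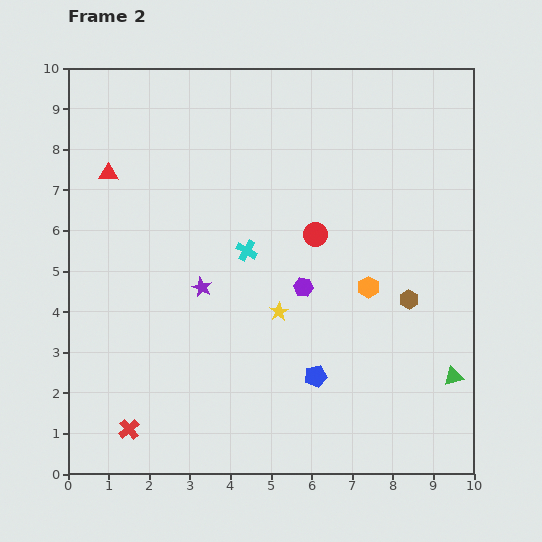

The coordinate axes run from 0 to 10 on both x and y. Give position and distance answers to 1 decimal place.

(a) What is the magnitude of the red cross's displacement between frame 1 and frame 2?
0.7

The red cross moved from (2.1, 0.7) to (1.5, 1.1), a distance of √(0.6² + 0.4²) ≈ 0.7.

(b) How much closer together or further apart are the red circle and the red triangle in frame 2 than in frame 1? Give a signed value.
+1.5

Distance in frame 1: 3.8. Distance in frame 2: 5.3.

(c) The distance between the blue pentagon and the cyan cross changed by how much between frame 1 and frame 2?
-1.9

Distance in frame 1: 5.4. Distance in frame 2: 3.5.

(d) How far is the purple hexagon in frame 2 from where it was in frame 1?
1.1

The purple hexagon moved from (5.8, 3.5) to (5.8, 4.6), a distance of √(0.0² + 1.1²) ≈ 1.1.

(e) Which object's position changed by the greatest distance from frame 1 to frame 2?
the yellow star

(moved 3.9; next 3.0)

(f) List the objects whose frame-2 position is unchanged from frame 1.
the red triangle, the blue pentagon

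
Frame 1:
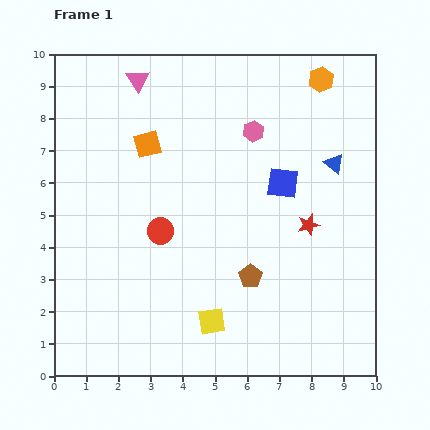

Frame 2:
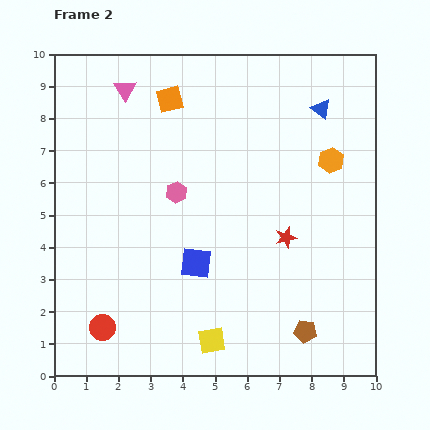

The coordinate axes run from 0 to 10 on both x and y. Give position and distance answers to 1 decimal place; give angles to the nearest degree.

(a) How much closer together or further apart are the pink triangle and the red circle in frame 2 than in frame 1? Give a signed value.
+2.6

Distance in frame 1: 4.8. Distance in frame 2: 7.4.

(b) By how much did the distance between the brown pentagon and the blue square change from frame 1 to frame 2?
+0.9

Distance in frame 1: 3.1. Distance in frame 2: 4.0.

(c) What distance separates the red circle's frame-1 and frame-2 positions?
3.5

The red circle moved from (3.3, 4.5) to (1.5, 1.5), a distance of √(1.8² + 3.0²) ≈ 3.5.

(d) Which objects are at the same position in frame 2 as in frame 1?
none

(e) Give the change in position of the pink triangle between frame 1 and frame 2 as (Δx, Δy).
(-0.4, -0.3)

The pink triangle was at (2.6, 9.2) in frame 1 and (2.2, 8.9) in frame 2.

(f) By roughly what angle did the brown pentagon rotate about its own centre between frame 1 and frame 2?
28° counter-clockwise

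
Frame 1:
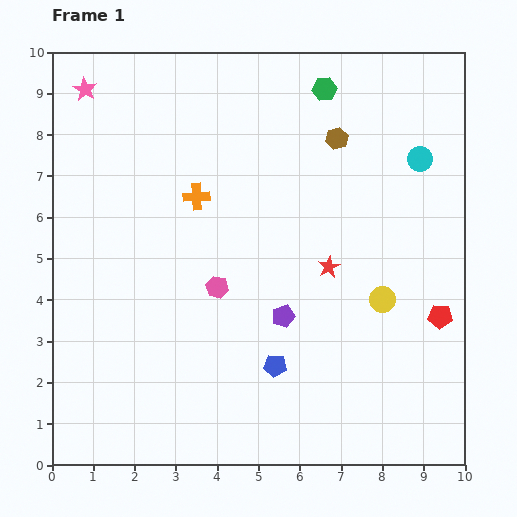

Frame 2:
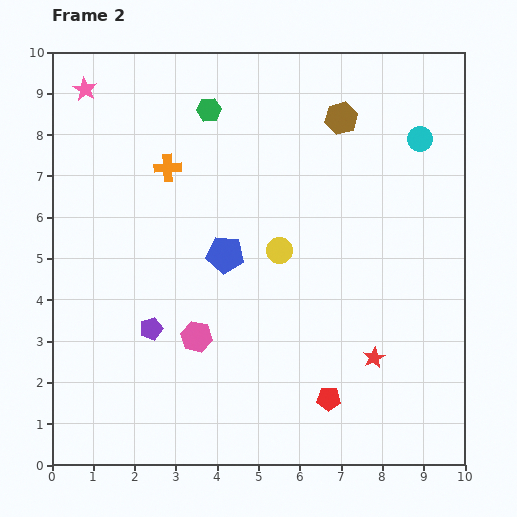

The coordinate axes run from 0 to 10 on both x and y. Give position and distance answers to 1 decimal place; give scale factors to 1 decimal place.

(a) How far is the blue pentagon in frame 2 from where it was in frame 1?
3.0

The blue pentagon moved from (5.4, 2.4) to (4.2, 5.1), a distance of √(1.2² + 2.7²) ≈ 3.0.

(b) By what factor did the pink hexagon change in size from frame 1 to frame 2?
1.4×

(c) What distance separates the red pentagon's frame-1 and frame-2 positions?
3.4

The red pentagon moved from (9.4, 3.6) to (6.7, 1.6), a distance of √(2.7² + 2.0²) ≈ 3.4.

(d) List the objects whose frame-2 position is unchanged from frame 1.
the pink star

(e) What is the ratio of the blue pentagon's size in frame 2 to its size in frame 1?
1.7×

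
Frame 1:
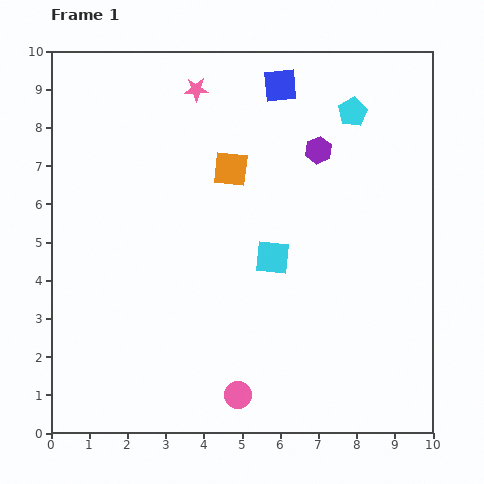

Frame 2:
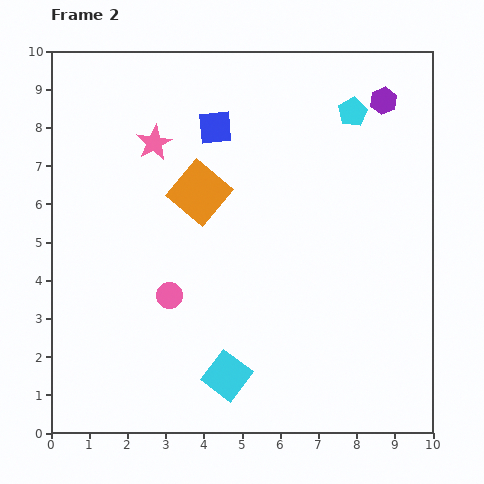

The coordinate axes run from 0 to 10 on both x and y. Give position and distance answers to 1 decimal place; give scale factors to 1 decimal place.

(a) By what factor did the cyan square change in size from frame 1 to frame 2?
1.3×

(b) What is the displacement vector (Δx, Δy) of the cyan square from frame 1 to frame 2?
(-1.2, -3.1)

The cyan square was at (5.8, 4.6) in frame 1 and (4.6, 1.5) in frame 2.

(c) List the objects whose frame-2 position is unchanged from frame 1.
the cyan pentagon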